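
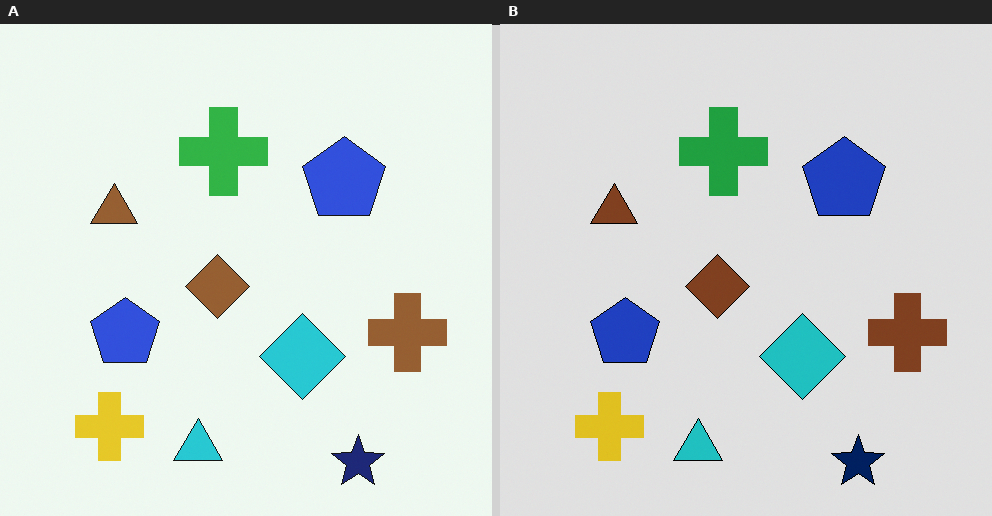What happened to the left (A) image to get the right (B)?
Moderately posterized.

Each flat color has snapped to a coarser quantized level — most visibly, the near-white background has dropped to a flat grey.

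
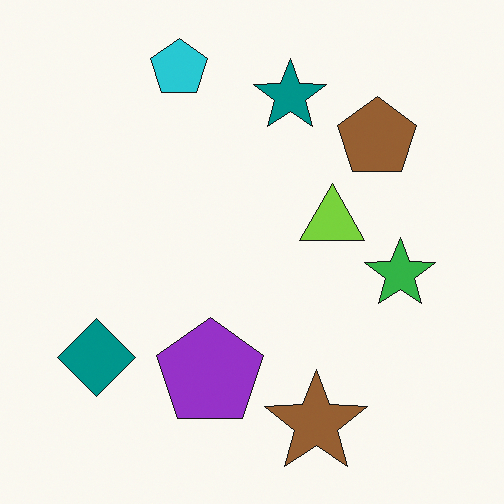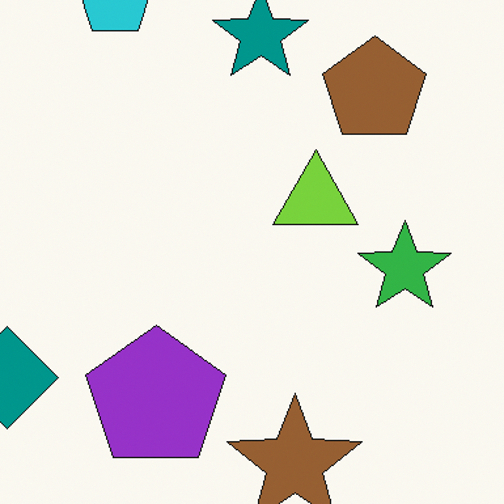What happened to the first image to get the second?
The transformation is: cropped to a modestly smaller region and rescaled.

The visible shapes are larger and the field of view is narrower; shapes near the original edges may be partly or wholly outside the frame — a crop-and-rescale.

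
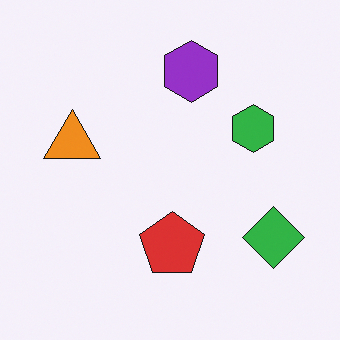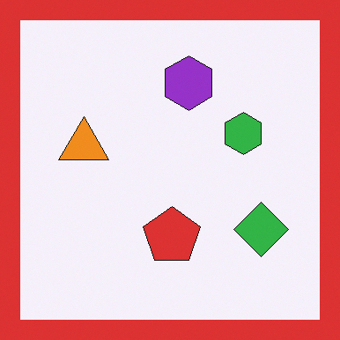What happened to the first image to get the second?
The transformation is: framed with a red border.

A solid red frame runs around the edge of the second image, with the content slightly shrunk inside it.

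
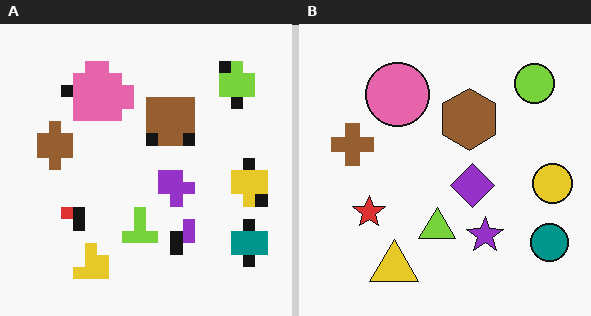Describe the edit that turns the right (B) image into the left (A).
The left (A) image is the right (B) heavily pixelated into large blocks.

Shapes are reduced to large square blocks; fine edges and outlines are lost — a downscale-then-upscale (mosaic) effect.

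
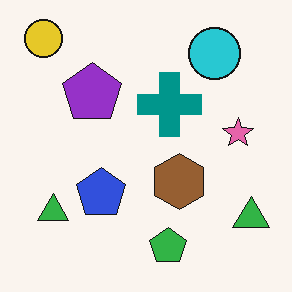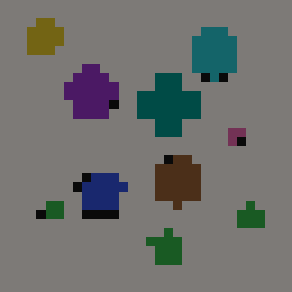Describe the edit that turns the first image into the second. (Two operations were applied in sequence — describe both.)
The image was darkened a lot, then heavily pixelated into large blocks.

Every pixel — background and shapes alike — is uniformly darkened. Shapes are reduced to large square blocks; fine edges and outlines are lost — a downscale-then-upscale (mosaic) effect.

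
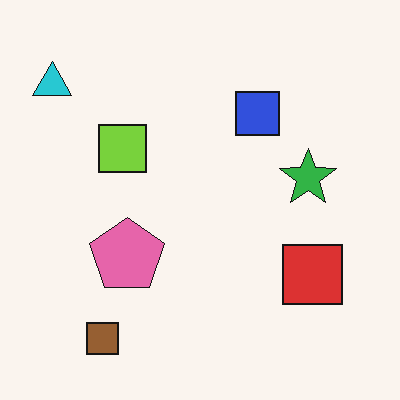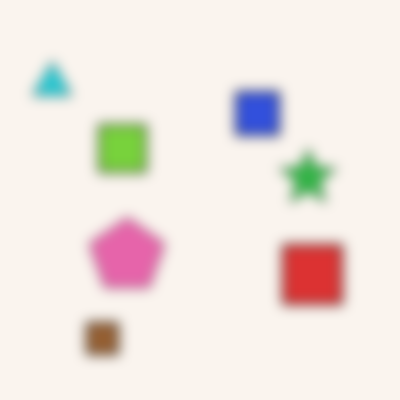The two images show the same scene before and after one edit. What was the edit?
Heavily blurred.

Shape edges and outlines are uniformly softened across the whole image.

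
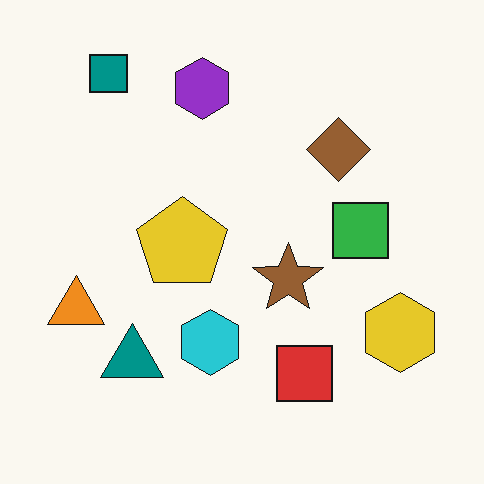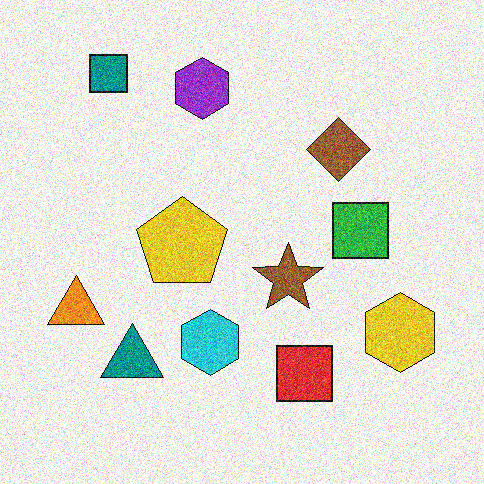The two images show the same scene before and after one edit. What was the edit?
This is the original image degraded with a thick layer of grain.

Random speckle covers the whole image, including the flat background.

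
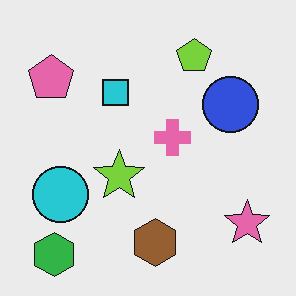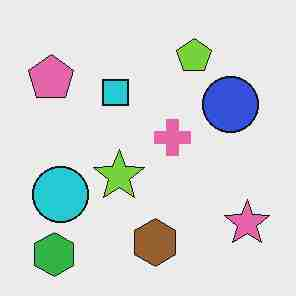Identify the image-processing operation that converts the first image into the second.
The second image is the first degraded with heavy JPEG compression.

Blocky 8×8 compression artifacts appear around shape edges and the flat background shows ringing — characteristic JPEG degradation.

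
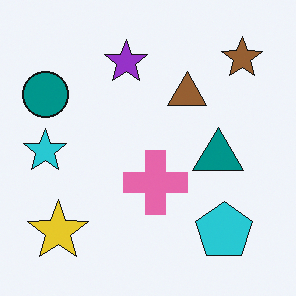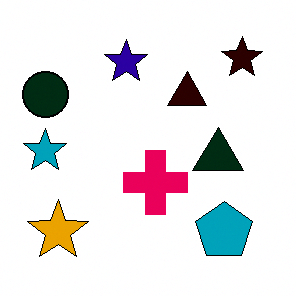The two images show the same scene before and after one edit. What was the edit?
This is the original image given much higher contrast.

Tones are pushed away from mid-grey across the whole image — a global contrast change.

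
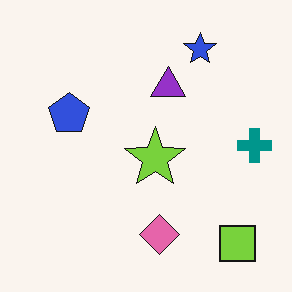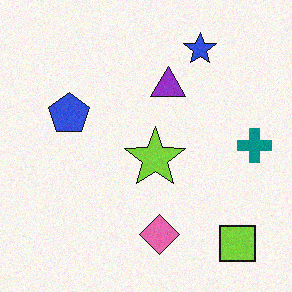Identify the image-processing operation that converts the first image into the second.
The transformation is: degraded with a light layer of grain.

Random speckle covers the whole image, including the flat background.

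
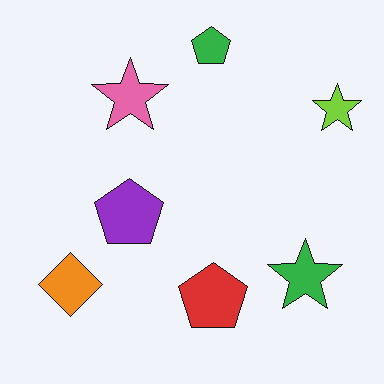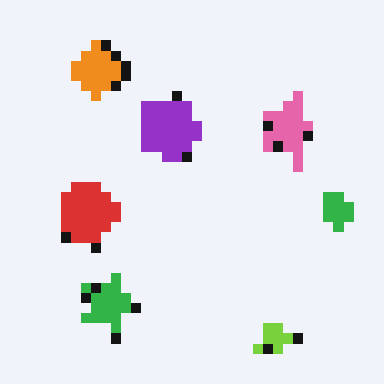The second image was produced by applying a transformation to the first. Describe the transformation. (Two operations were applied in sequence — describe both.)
Rotated 90° clockwise, then coarsely pixelated.

The lime star sits in the top-right of the first image and the bottom-right of the second — consistent with a whole-image 90° clockwise rotation. Shapes are reduced to large square blocks; fine edges and outlines are lost — a downscale-then-upscale (mosaic) effect.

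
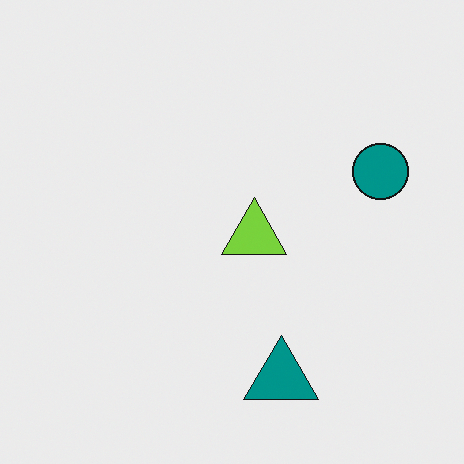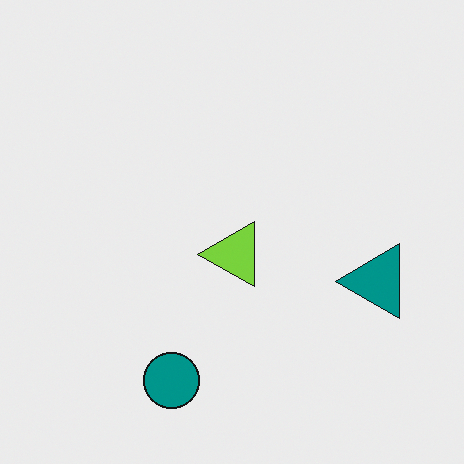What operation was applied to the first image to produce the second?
Transposed (reflected across the top-left ↔ bottom-right diagonal).

Shapes have swapped their row and column positions — what was in the top-right is now in the bottom-left — a diagonal reflection.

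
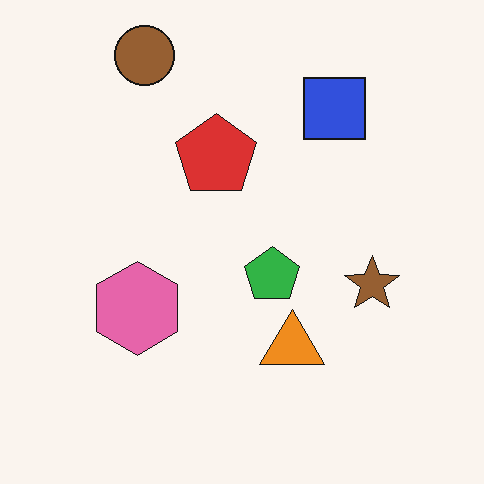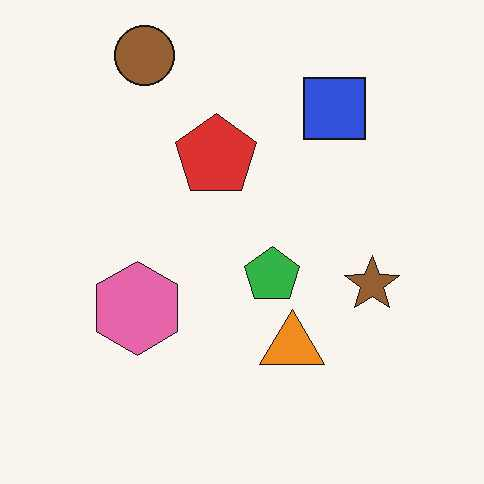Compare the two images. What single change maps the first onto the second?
The transformation is: given moderate JPEG compression.

Blocky 8×8 compression artifacts appear around shape edges and the flat background shows ringing — characteristic JPEG degradation.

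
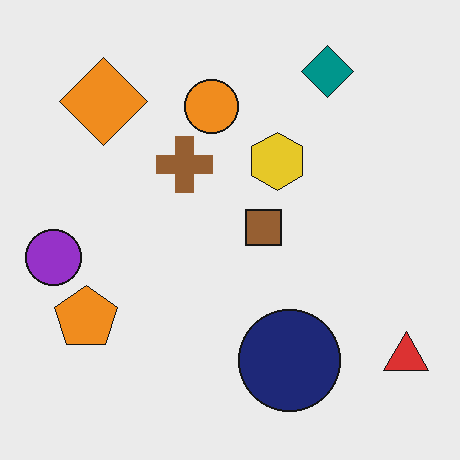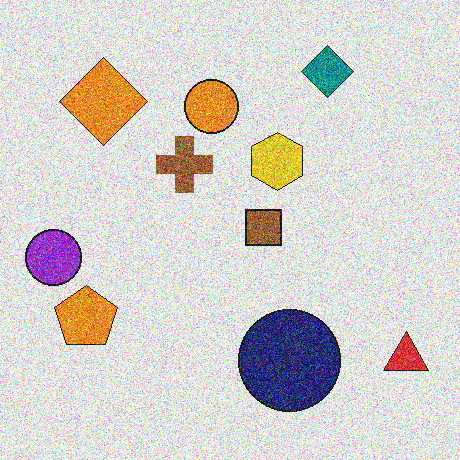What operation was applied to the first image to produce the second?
The image was degraded with strong gaussian noise.

Random speckle covers the whole image, including the flat background.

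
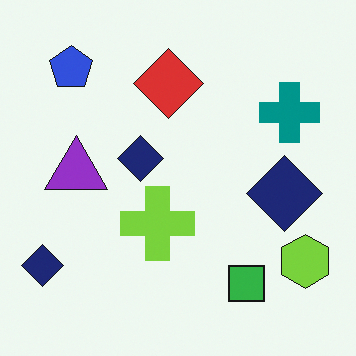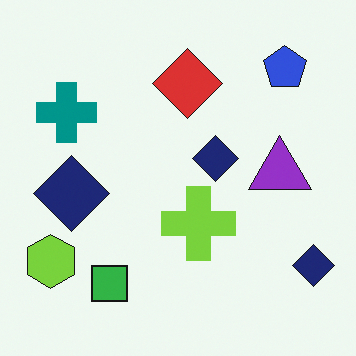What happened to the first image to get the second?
The transformation is: flipped horizontally (left ↔ right).

The lime hexagon is in the bottom-right of the first image and the bottom-left of the second — shapes on opposite sides of the vertical midline have swapped in a mirror flip.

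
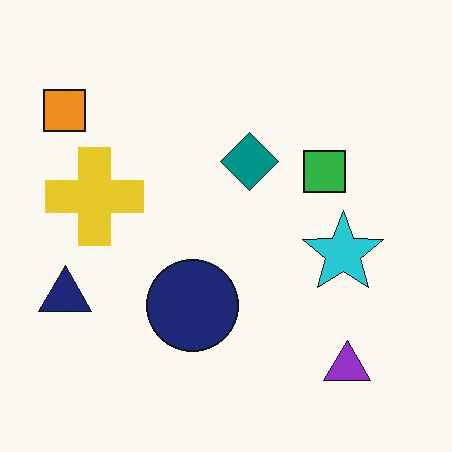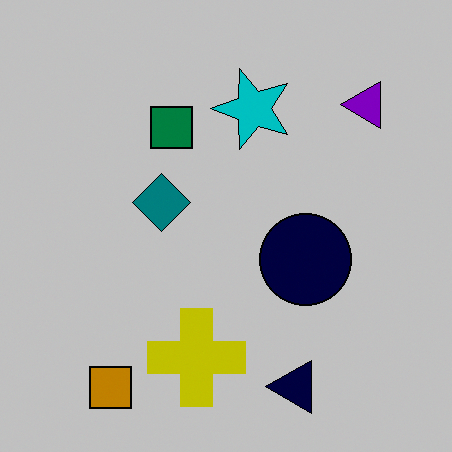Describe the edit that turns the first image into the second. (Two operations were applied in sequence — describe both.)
Aggressively posterized, then rotated 90° counter-clockwise.

Each flat color has snapped to a coarser quantized level — most visibly, the near-white background has dropped to a flat grey. The orange square sits in the top-left of the first image and the bottom-left of the second — consistent with a whole-image 90° counter-clockwise rotation.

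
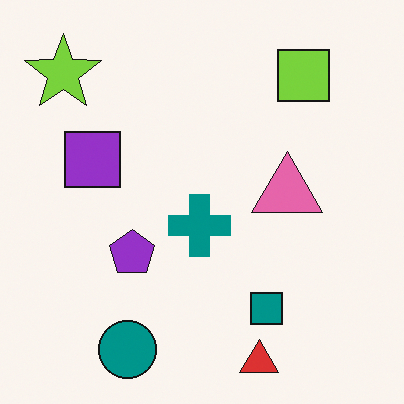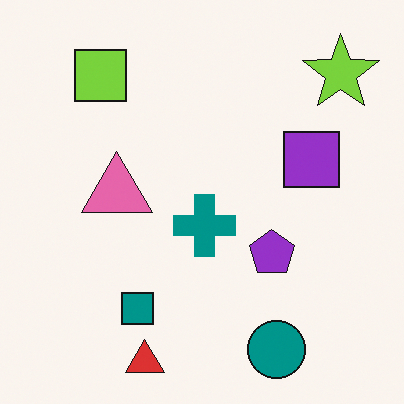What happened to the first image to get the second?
This is the original image flipped horizontally (left ↔ right).

The lime star is in the top-left of the first image and the top-right of the second — shapes on opposite sides of the vertical midline have swapped in a mirror flip.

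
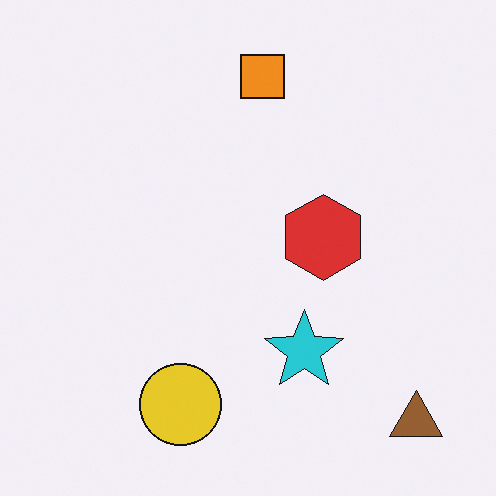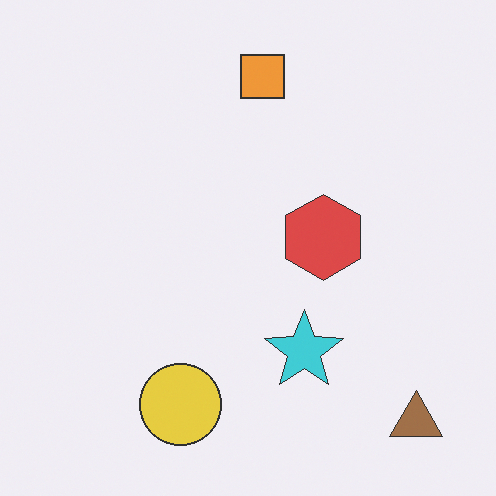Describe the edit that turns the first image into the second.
Given slightly reduced contrast.

Tones are pushed toward mid-grey across the whole image — a global contrast change.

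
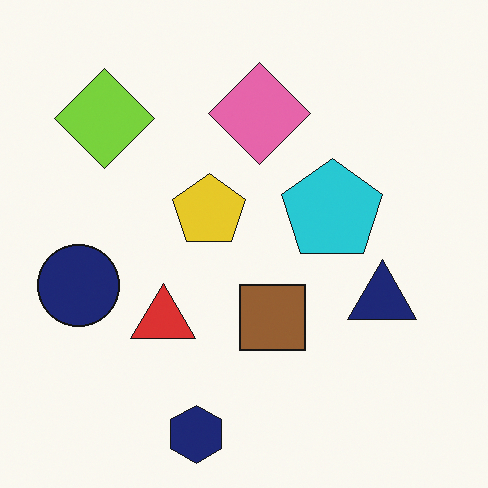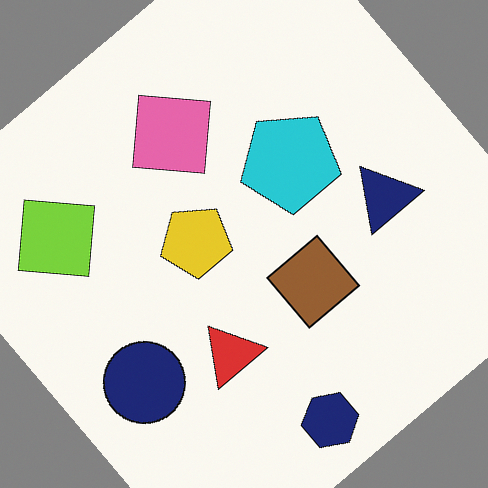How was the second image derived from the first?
This is the original image rotated counter-clockwise by a large amount — several tens of degrees.

Every shape is tilted by the same angle and the image corners show triangular fill wedges — a whole-image rotation by a non-right angle.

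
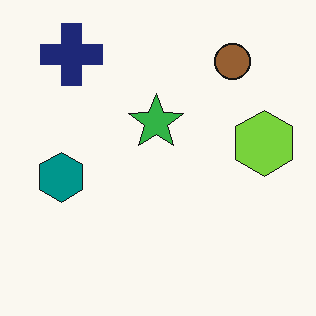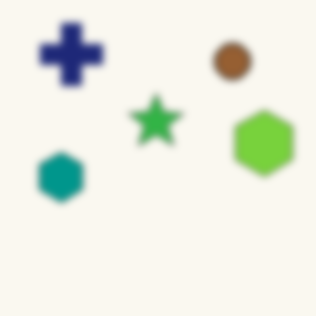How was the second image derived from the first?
This is the original image moderately blurred.

Shape edges and outlines are uniformly softened across the whole image.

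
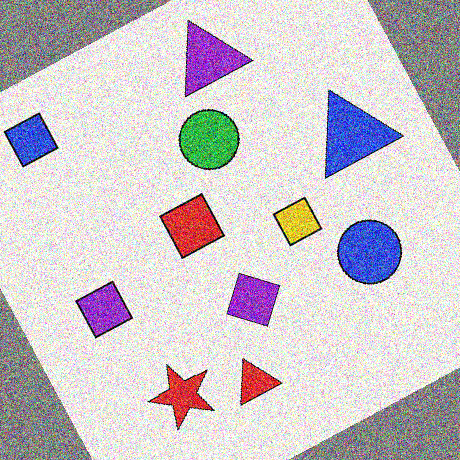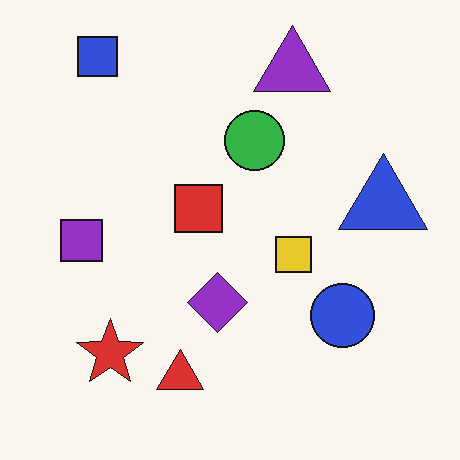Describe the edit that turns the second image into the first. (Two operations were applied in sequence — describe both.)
This is the original image rotated counter-clockwise by a moderate amount, then degraded with strong gaussian noise.

Every shape is tilted by the same angle and the image corners show triangular fill wedges — a whole-image rotation by a non-right angle. Random speckle covers the whole image, including the flat background.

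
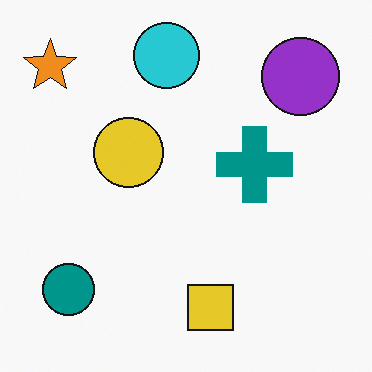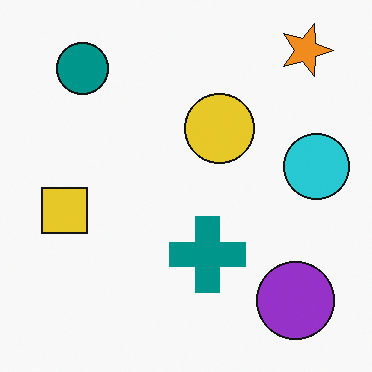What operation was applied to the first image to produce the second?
The second image is the first rotated 90° clockwise.

The orange star sits in the top-left of the first image and the top-right of the second — consistent with a whole-image 90° clockwise rotation.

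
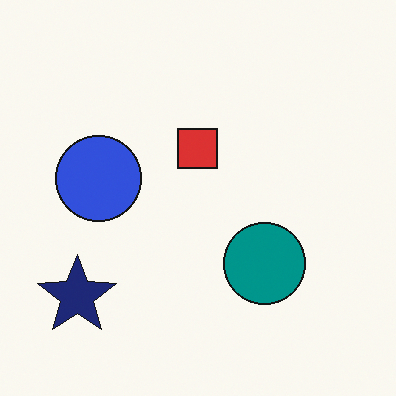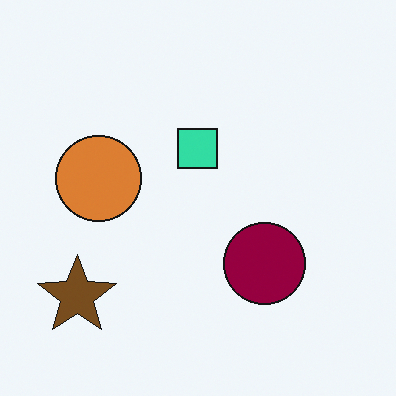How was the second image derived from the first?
It was hue-shifted by a large amount.

Every shape's color has rotated by the same amount around the hue wheel — a uniform hue shift.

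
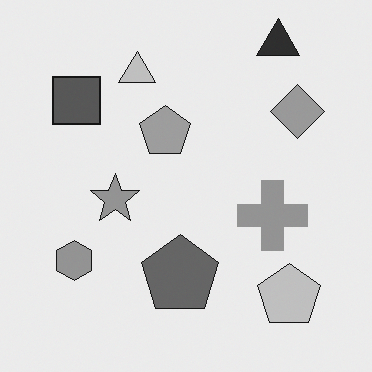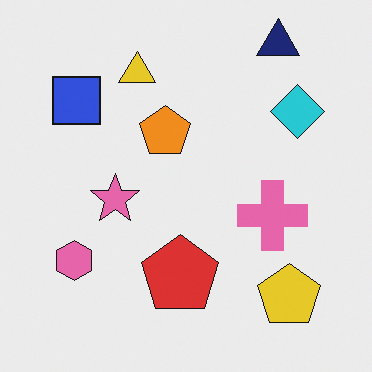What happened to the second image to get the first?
The first image is the second converted to grayscale.

All color is removed — every shape is now a shade of grey.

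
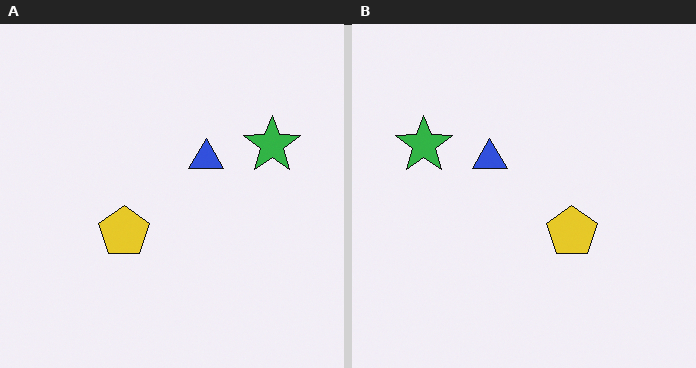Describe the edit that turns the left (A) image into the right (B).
It was flipped horizontally (left ↔ right).

The green star is in the right of the left (A) image and the left of the right (B) — shapes on opposite sides of the vertical midline have swapped in a mirror flip.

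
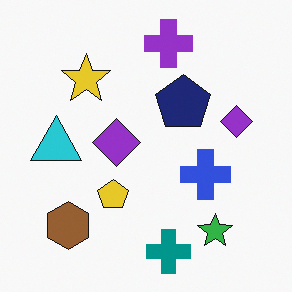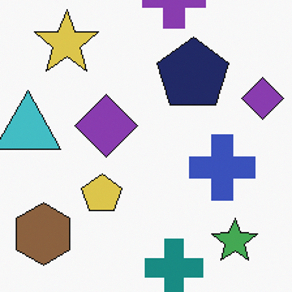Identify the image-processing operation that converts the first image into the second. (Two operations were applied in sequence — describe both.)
The image was slightly desaturated, then cropped to a modestly smaller region and rescaled.

All colors are more muted and greyish — a global saturation change. The visible shapes are larger and the field of view is narrower; shapes near the original edges may be partly or wholly outside the frame — a crop-and-rescale.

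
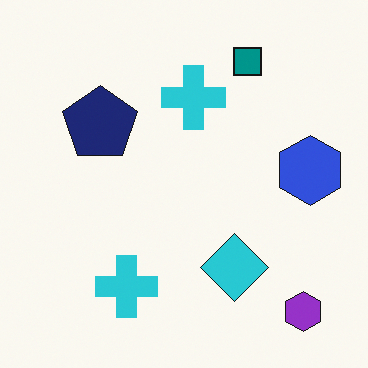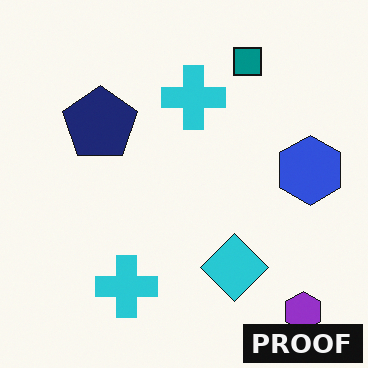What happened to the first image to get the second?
The second image is the first watermarked with the text "PROOF" in the lower-right corner.

A dark label reading "PROOF" appears in the lower-right corner.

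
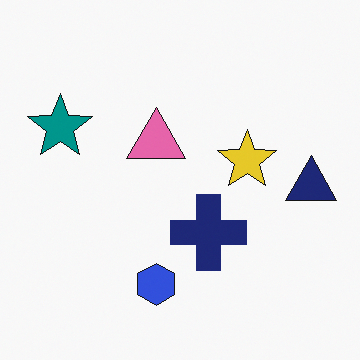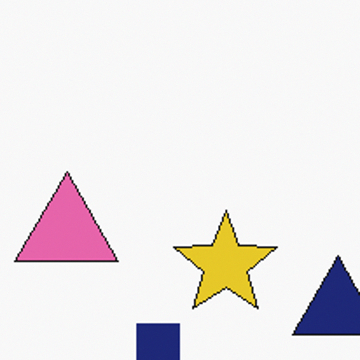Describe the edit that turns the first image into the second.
The transformation is: cropped tightly and scaled back up.

The visible shapes are larger and the field of view is narrower; shapes near the original edges may be partly or wholly outside the frame — a crop-and-rescale.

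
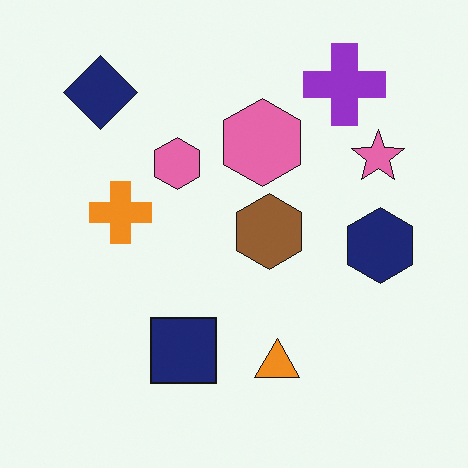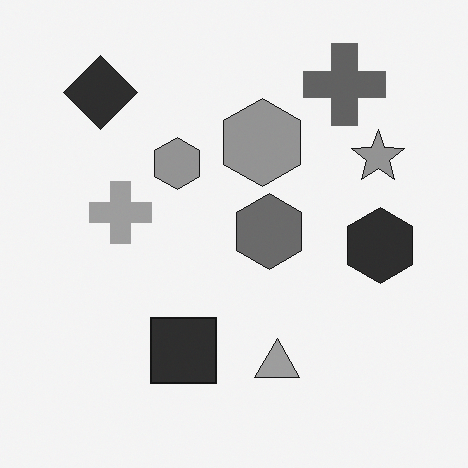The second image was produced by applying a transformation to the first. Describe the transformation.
The image was converted to grayscale.

All color is removed — every shape is now a shade of grey.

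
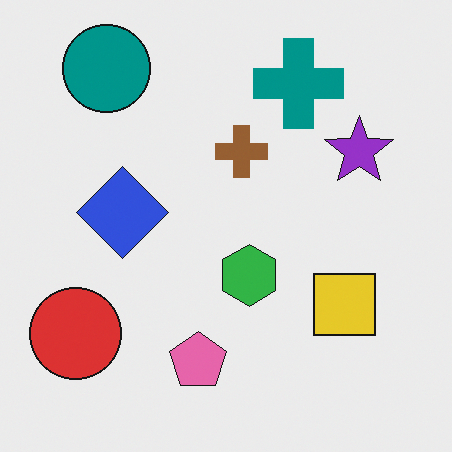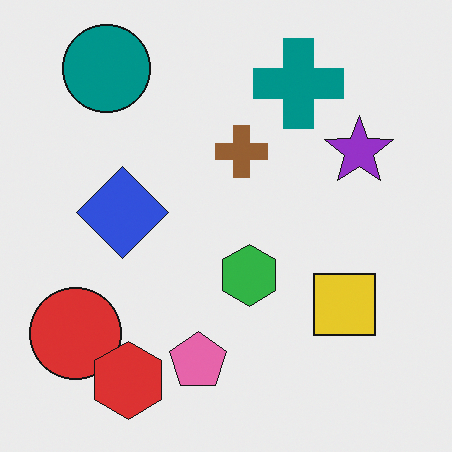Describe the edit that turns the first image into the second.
The image was overlaid with an additional red hexagon.

A red hexagon appears in the second image that is absent from the first.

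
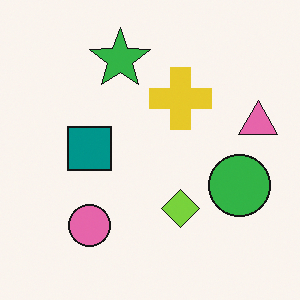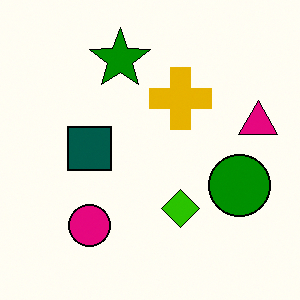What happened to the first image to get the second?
The second image is the first boosted in contrast.

Tones are pushed away from mid-grey across the whole image — a global contrast change.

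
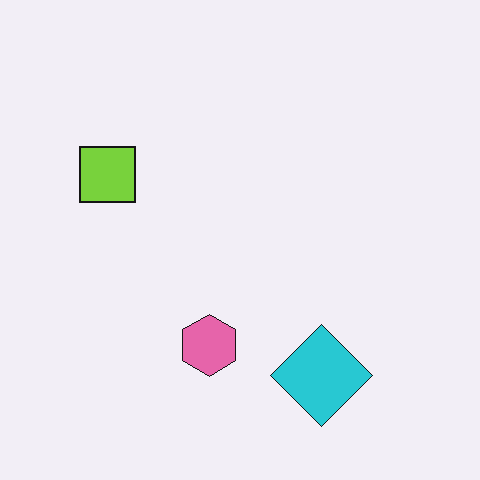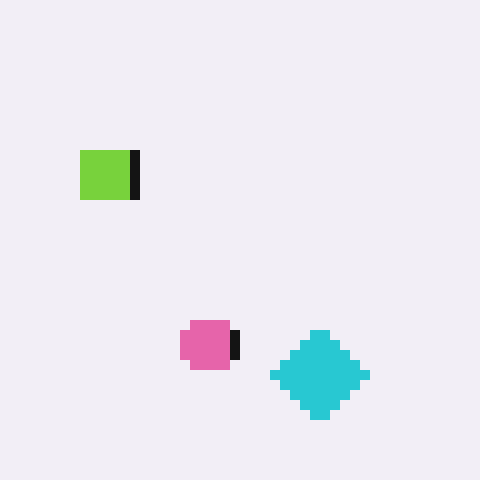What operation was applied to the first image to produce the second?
This is the original image heavily pixelated into large blocks.

Shapes are reduced to large square blocks; fine edges and outlines are lost — a downscale-then-upscale (mosaic) effect.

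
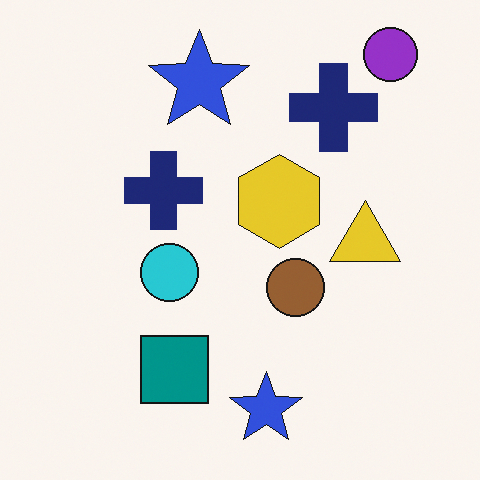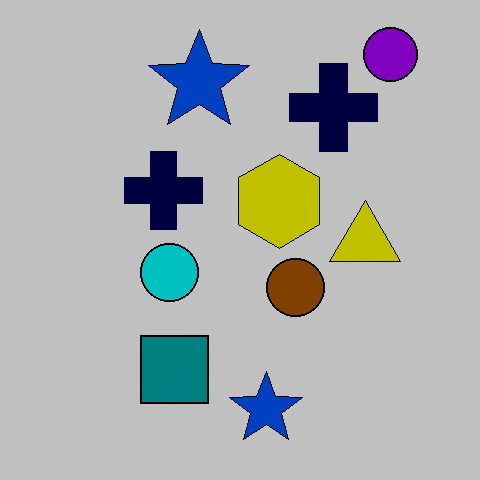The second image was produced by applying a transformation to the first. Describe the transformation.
It was heavily posterized to just a handful of flat colors.

Each flat color has snapped to a coarser quantized level — most visibly, the near-white background has dropped to a flat grey.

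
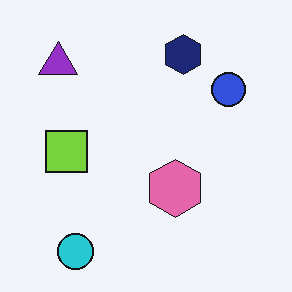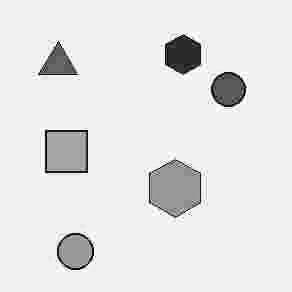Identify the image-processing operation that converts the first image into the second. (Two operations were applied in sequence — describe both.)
Degraded with heavy JPEG compression, then converted to grayscale.

Blocky 8×8 compression artifacts appear around shape edges and the flat background shows ringing — characteristic JPEG degradation. All color is removed — every shape is now a shade of grey.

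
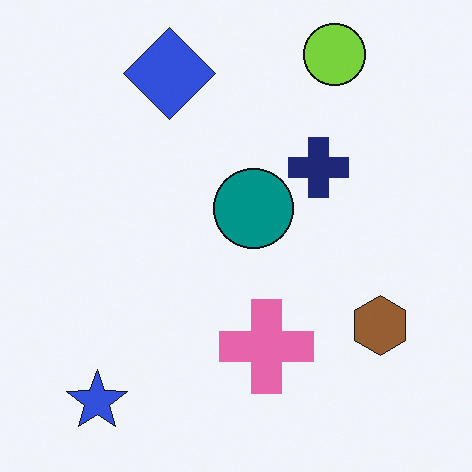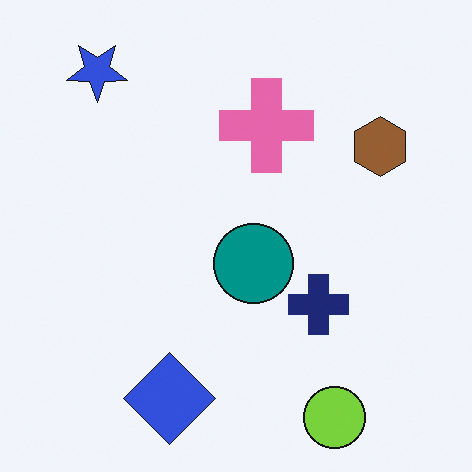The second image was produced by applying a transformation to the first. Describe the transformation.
The transformation is: flipped vertically (top ↔ bottom).

The lime circle is in the top-right of the first image and the bottom-right of the second — shapes on opposite sides of the horizontal midline have swapped in a mirror flip.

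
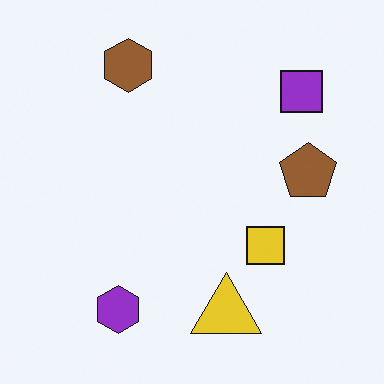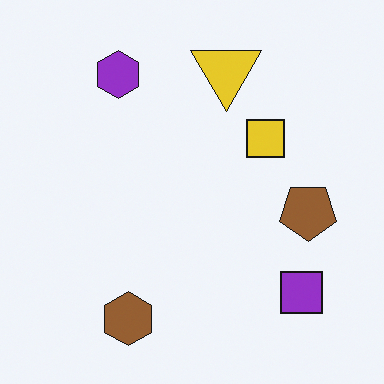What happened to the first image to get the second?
Flipped vertically (top ↔ bottom).

The brown hexagon is in the top of the first image and the bottom of the second — shapes on opposite sides of the horizontal midline have swapped in a mirror flip.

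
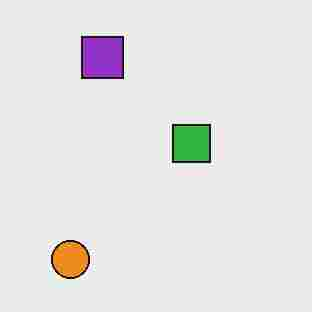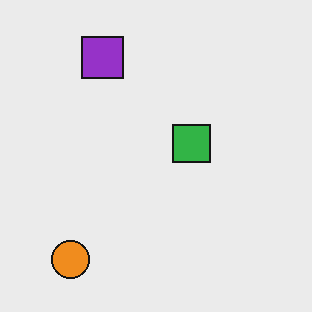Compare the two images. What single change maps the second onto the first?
Degraded with heavy JPEG compression.

Blocky 8×8 compression artifacts appear around shape edges and the flat background shows ringing — characteristic JPEG degradation.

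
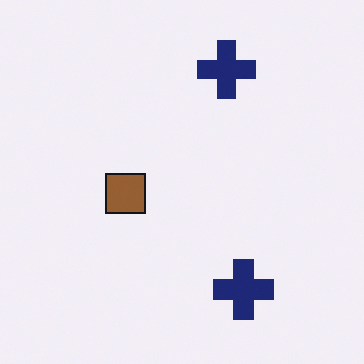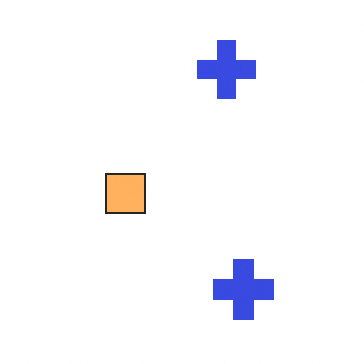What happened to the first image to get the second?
This is the original image brightened a lot.

Every pixel — background and shapes alike — is uniformly brightened.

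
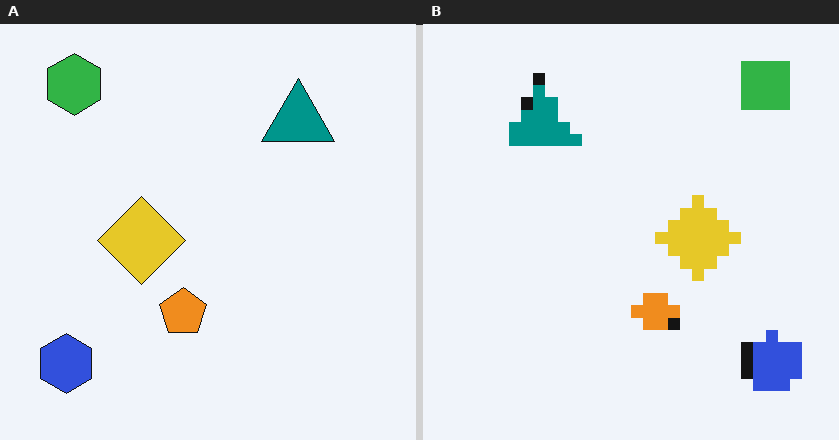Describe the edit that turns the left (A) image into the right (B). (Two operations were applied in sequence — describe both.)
It was flipped horizontally (left ↔ right), then coarsely pixelated.

The blue hexagon is in the bottom-left of the left (A) image and the bottom-right of the right (B) — shapes on opposite sides of the vertical midline have swapped in a mirror flip. Shapes are reduced to large square blocks; fine edges and outlines are lost — a downscale-then-upscale (mosaic) effect.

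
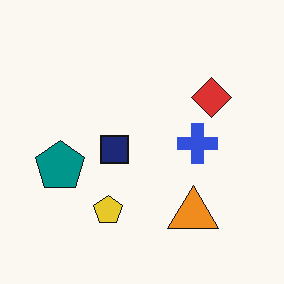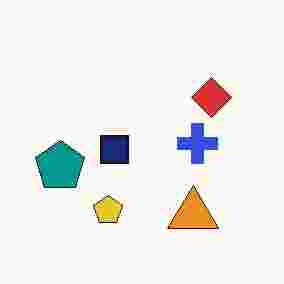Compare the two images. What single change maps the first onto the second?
The second image is the first heavily JPEG-compressed with obvious blocking artifacts.

Blocky 8×8 compression artifacts appear around shape edges and the flat background shows ringing — characteristic JPEG degradation.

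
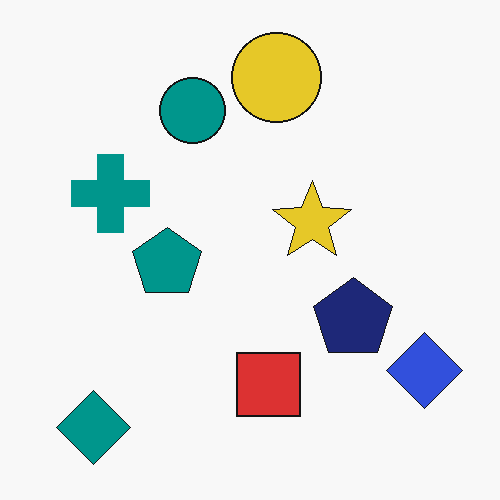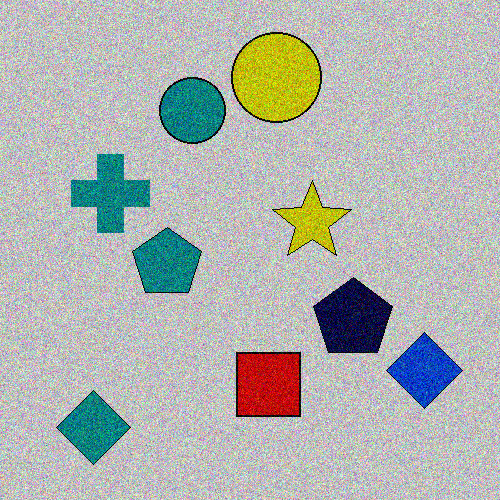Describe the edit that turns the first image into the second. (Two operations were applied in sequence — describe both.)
The image was aggressively posterized, then degraded with heavy additive noise.

Each flat color has snapped to a coarser quantized level — most visibly, the near-white background has dropped to a flat grey. Random speckle covers the whole image, including the flat background.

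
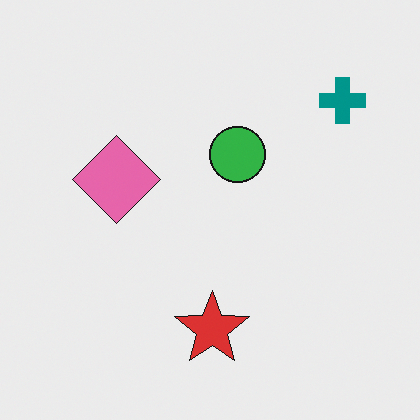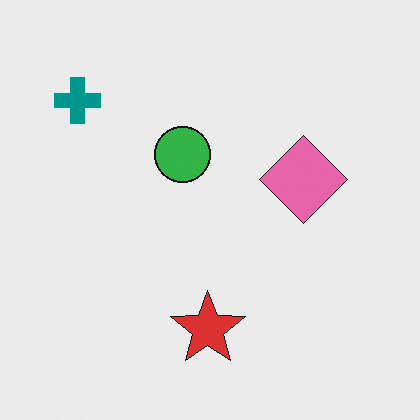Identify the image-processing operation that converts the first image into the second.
It was flipped horizontally (left ↔ right).

The teal cross is in the top-right of the first image and the top-left of the second — shapes on opposite sides of the vertical midline have swapped in a mirror flip.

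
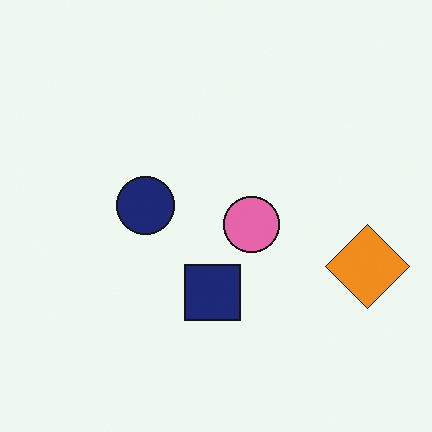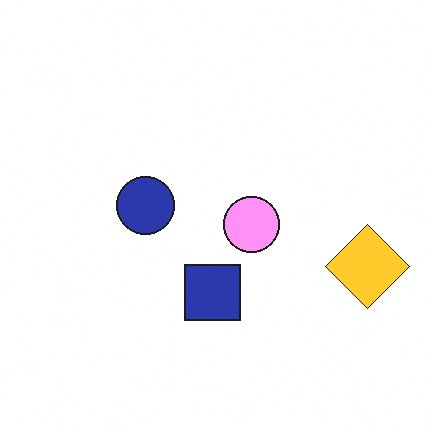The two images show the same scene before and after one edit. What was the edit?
Substantially brightened.

Every pixel — background and shapes alike — is uniformly brightened.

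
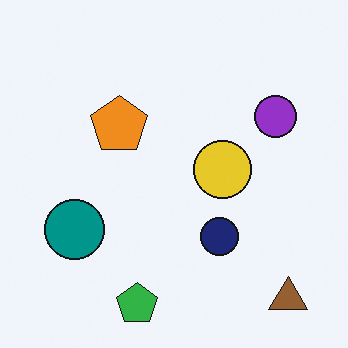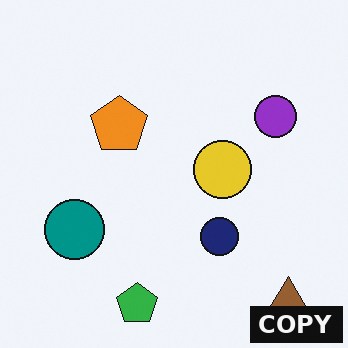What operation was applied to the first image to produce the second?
The image was watermarked with the text "COPY" in the lower-right corner.

A dark label reading "COPY" appears in the lower-right corner.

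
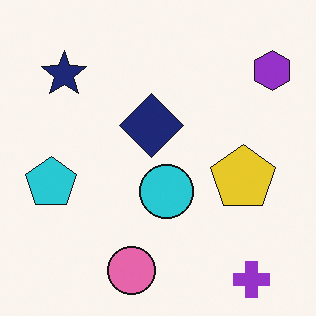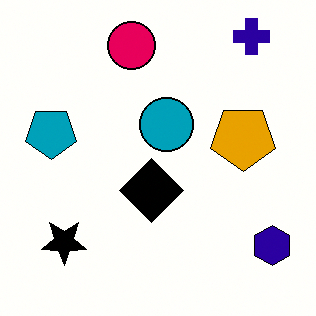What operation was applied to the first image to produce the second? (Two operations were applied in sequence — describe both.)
The second image is the first given much higher contrast, then flipped vertically (top ↔ bottom).

Tones are pushed away from mid-grey across the whole image — a global contrast change. The purple cross is in the bottom-right of the first image and the top-right of the second — shapes on opposite sides of the horizontal midline have swapped in a mirror flip.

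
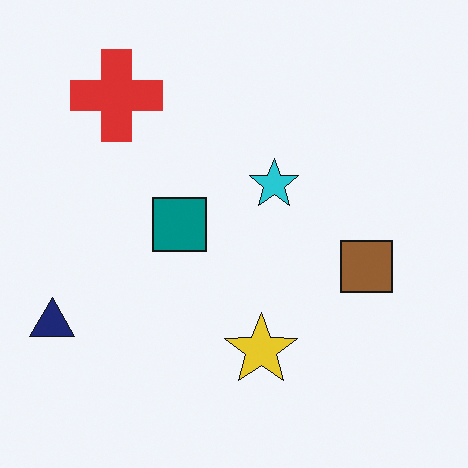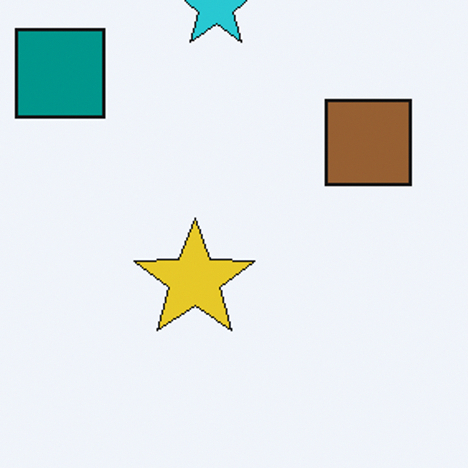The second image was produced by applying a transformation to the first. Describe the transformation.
This is the original image cropped tightly and scaled back up.

The visible shapes are larger and the field of view is narrower; shapes near the original edges may be partly or wholly outside the frame — a crop-and-rescale.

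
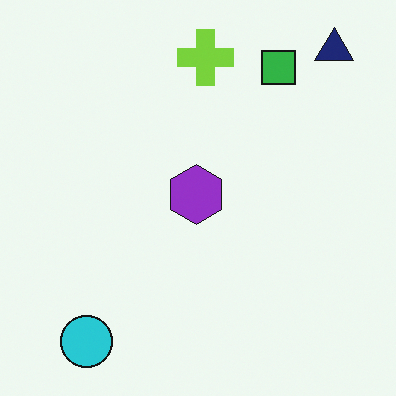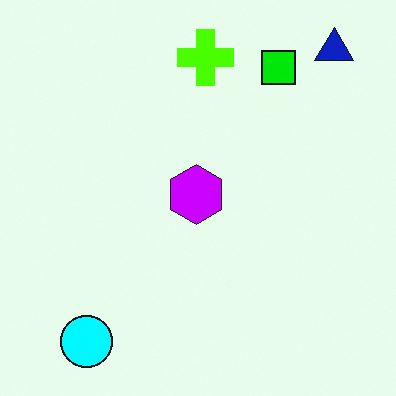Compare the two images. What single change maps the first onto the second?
Made much more vivid (saturation change).

All colors are more vivid — a global saturation change.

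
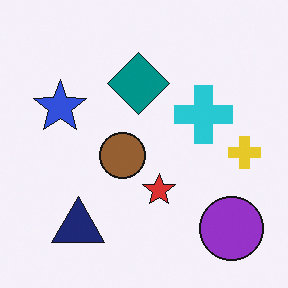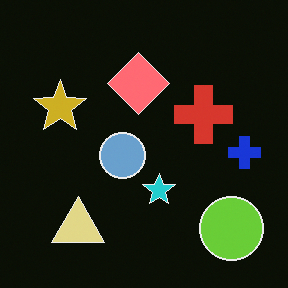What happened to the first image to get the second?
The image was color-inverted (negative).

The light background has become dark and every shape's color is its complement — a photographic negative.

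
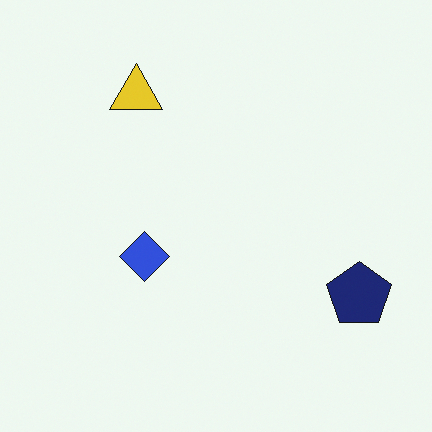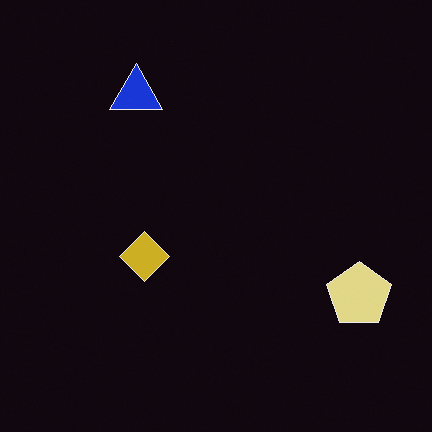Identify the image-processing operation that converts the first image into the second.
This is the original image color-inverted (negative).

The light background has become dark and every shape's color is its complement — a photographic negative.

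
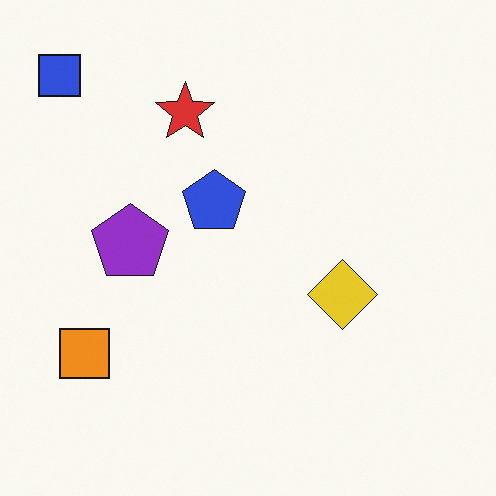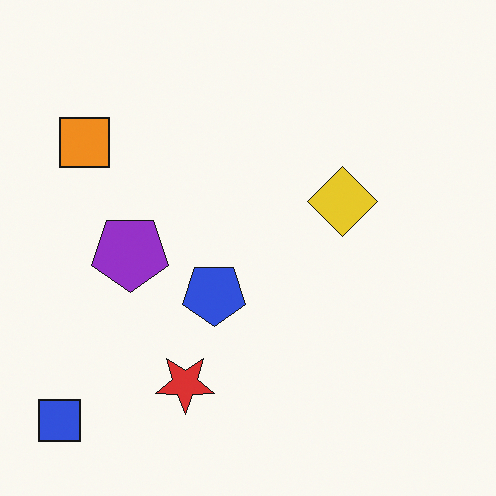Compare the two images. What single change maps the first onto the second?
It was flipped vertically (top ↔ bottom).

The blue square is in the top-left of the first image and the bottom-left of the second — shapes on opposite sides of the horizontal midline have swapped in a mirror flip.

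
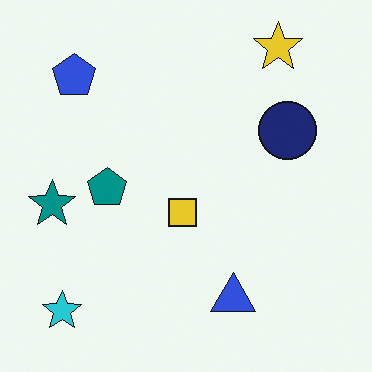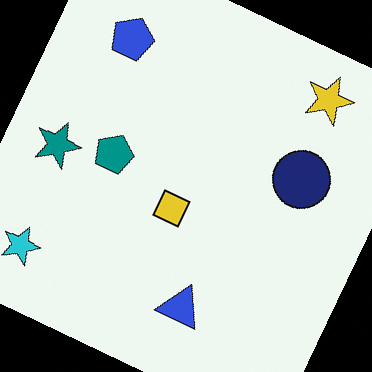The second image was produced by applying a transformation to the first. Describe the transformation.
Rotated clockwise by a clearly visible amount.

Every shape is tilted by the same angle and the image corners show triangular fill wedges — a whole-image rotation by a non-right angle.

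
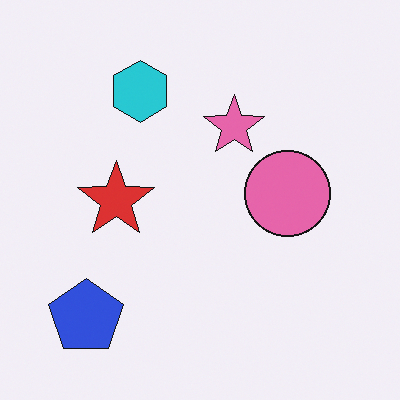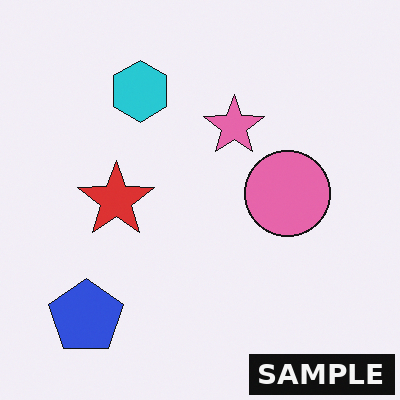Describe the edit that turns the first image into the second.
Watermarked with the text "SAMPLE" in the lower-right corner.

A dark label reading "SAMPLE" appears in the lower-right corner.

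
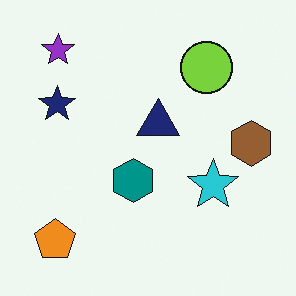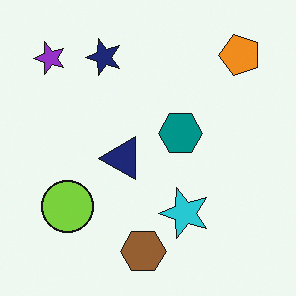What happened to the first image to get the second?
The image was transposed (reflected across the top-left ↔ bottom-right diagonal).

Shapes have swapped their row and column positions — what was in the top-right is now in the bottom-left — a diagonal reflection.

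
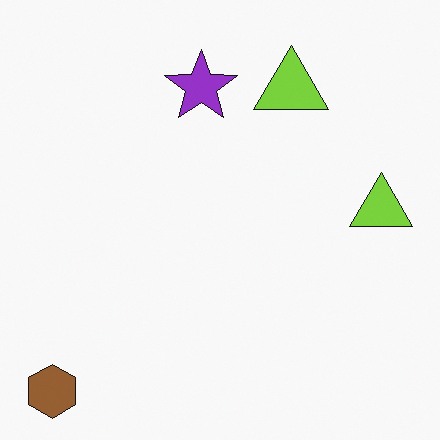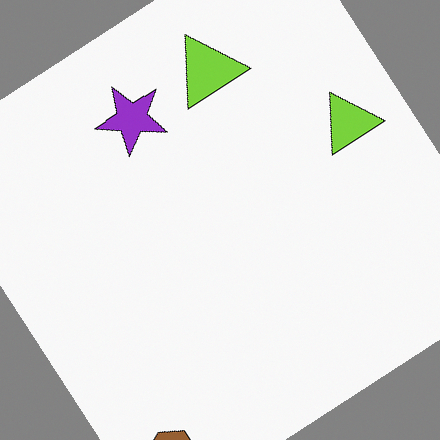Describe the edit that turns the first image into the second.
It was rotated counter-clockwise by a large amount — several tens of degrees.

Every shape is tilted by the same angle and the image corners show triangular fill wedges — a whole-image rotation by a non-right angle.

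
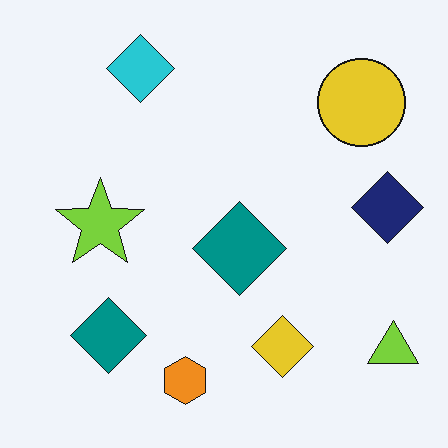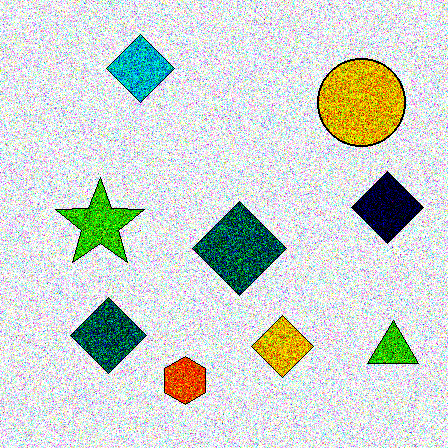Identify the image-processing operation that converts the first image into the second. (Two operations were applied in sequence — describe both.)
It was degraded with a thick layer of grain, then boosted in contrast.

Random speckle covers the whole image, including the flat background. Tones are pushed away from mid-grey across the whole image — a global contrast change.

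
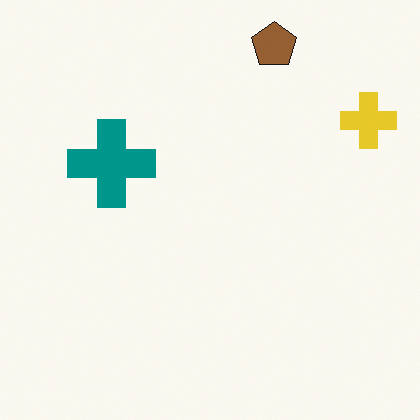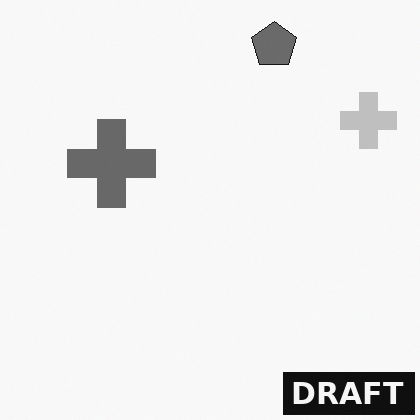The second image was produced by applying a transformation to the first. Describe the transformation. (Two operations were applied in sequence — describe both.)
The image was converted to grayscale, then watermarked with the text "DRAFT" in the lower-right corner.

All color is removed — every shape is now a shade of grey. A dark label reading "DRAFT" appears in the lower-right corner.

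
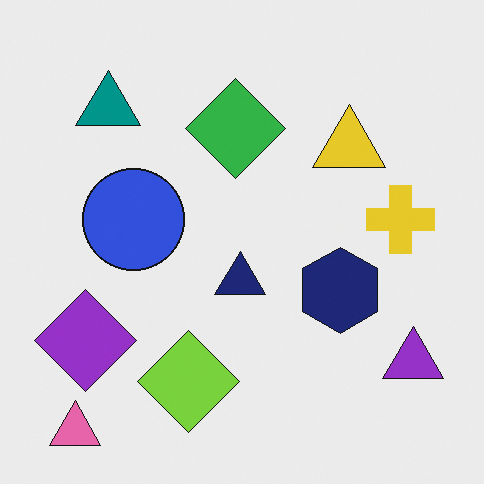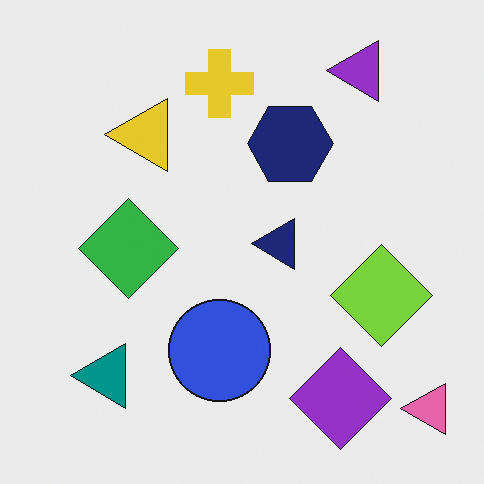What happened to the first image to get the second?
This is the original image rotated 90° counter-clockwise.

The pink triangle sits in the bottom-left of the first image and the bottom-right of the second — consistent with a whole-image 90° counter-clockwise rotation.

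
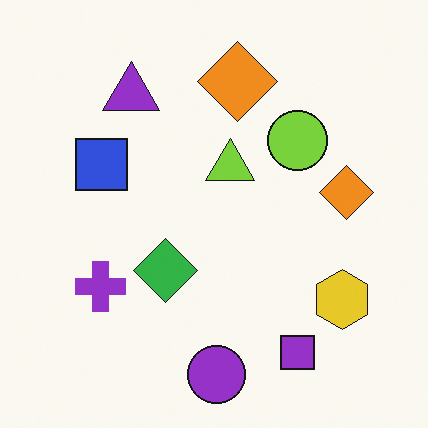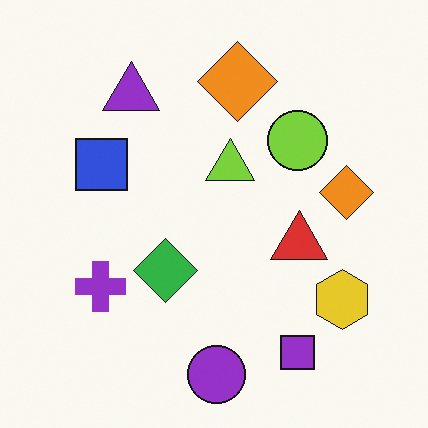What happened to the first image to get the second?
It was overlaid with an additional red triangle.

A red triangle appears in the second image that is absent from the first.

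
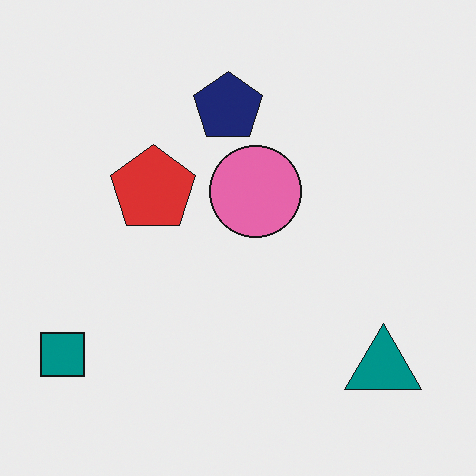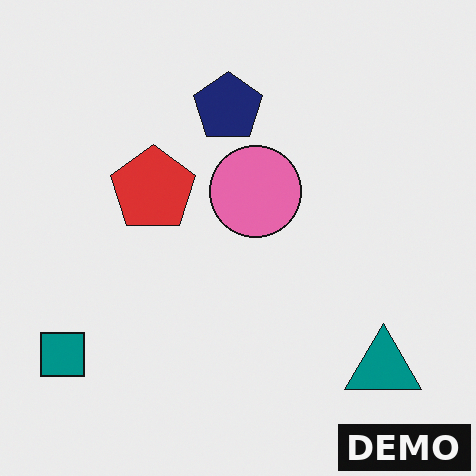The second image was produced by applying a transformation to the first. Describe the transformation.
This is the original image watermarked with the text "DEMO" in the lower-right corner.

A dark label reading "DEMO" appears in the lower-right corner.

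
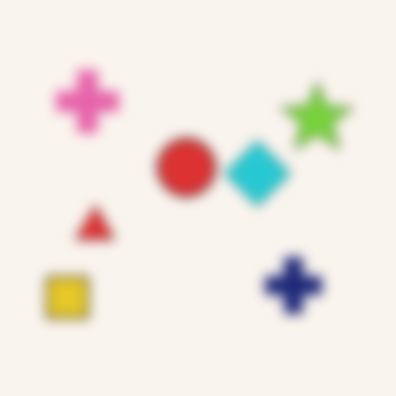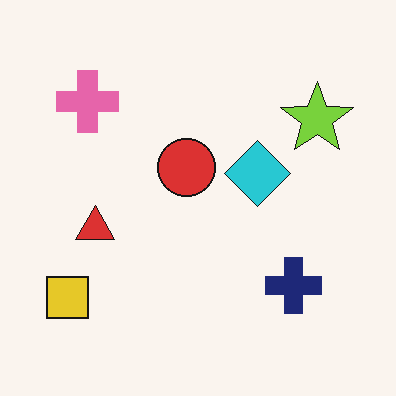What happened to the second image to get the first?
Heavily blurred.

Shape edges and outlines are uniformly softened across the whole image.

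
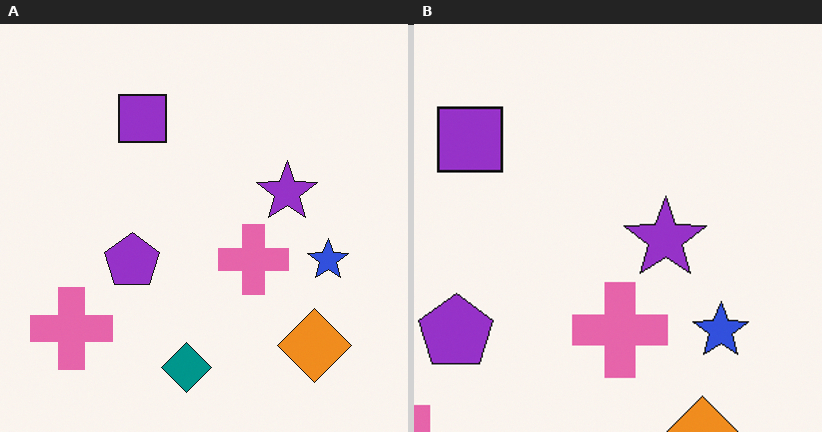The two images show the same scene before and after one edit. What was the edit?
The transformation is: cropped to a modestly smaller region and rescaled.

The visible shapes are larger and the field of view is narrower; shapes near the original edges may be partly or wholly outside the frame — a crop-and-rescale.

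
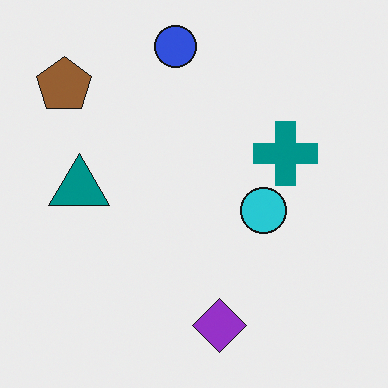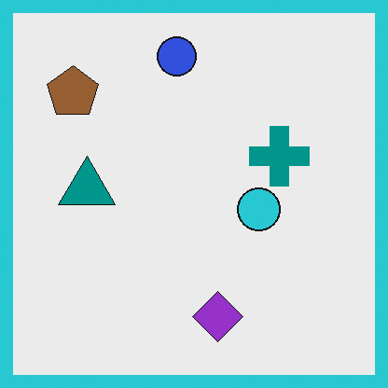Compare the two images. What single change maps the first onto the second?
The image was framed with a cyan border.

A solid cyan frame runs around the edge of the second image, with the content slightly shrunk inside it.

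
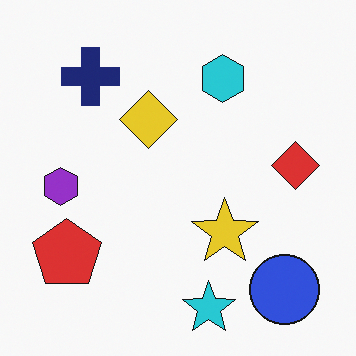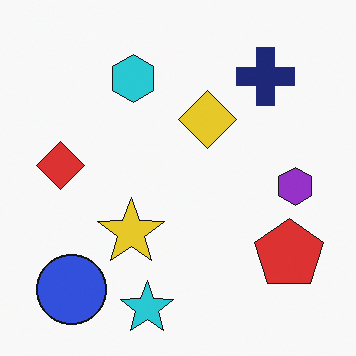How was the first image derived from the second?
The first image is the second flipped horizontally (left ↔ right).

The red diamond is in the left of the second image and the right of the first — shapes on opposite sides of the vertical midline have swapped in a mirror flip.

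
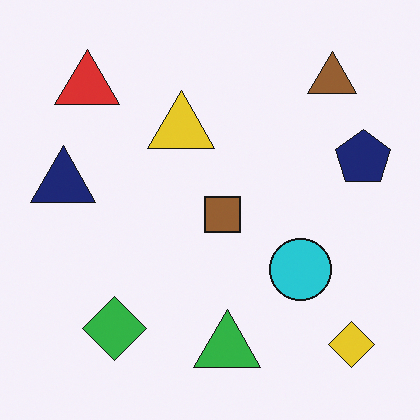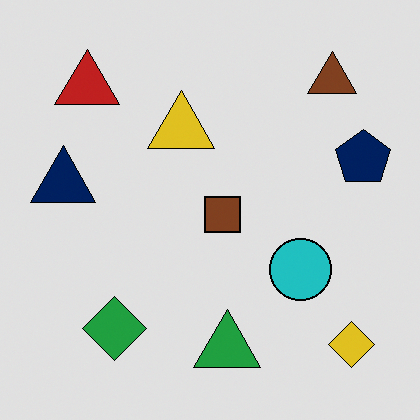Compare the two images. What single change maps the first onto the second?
The transformation is: moderately posterized.

Each flat color has snapped to a coarser quantized level — most visibly, the near-white background has dropped to a flat grey.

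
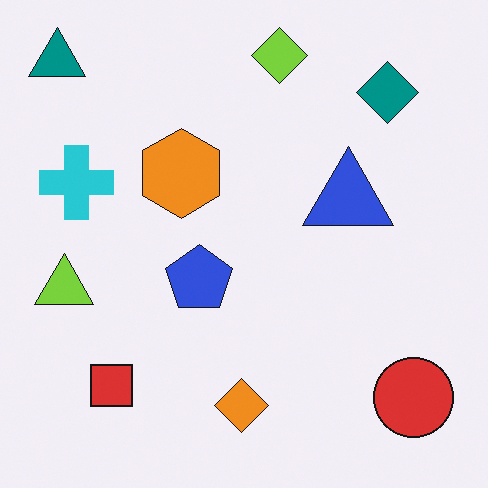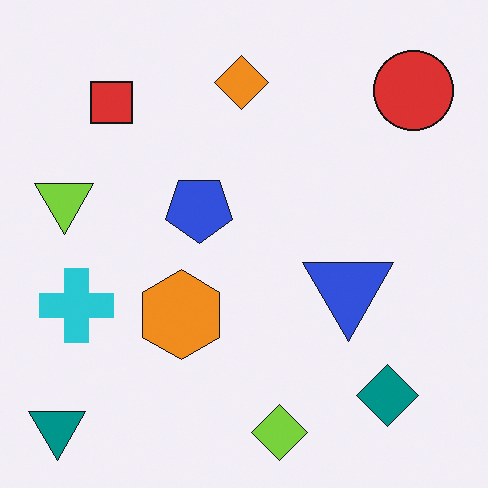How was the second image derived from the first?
The transformation is: flipped vertically (top ↔ bottom).

The lime diamond is in the top of the first image and the bottom of the second — shapes on opposite sides of the horizontal midline have swapped in a mirror flip.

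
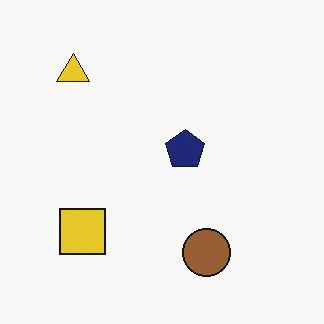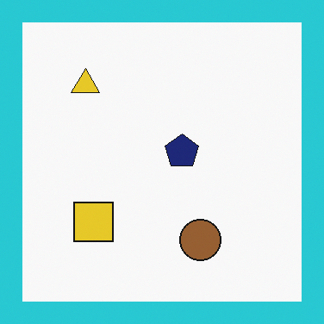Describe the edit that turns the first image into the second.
It was framed with a cyan border.

A solid cyan frame runs around the edge of the second image, with the content slightly shrunk inside it.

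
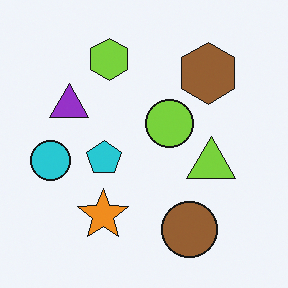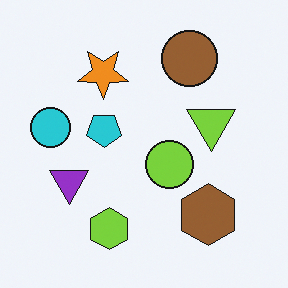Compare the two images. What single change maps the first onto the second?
The image was flipped vertically (top ↔ bottom).

The lime hexagon is in the top of the first image and the bottom of the second — shapes on opposite sides of the horizontal midline have swapped in a mirror flip.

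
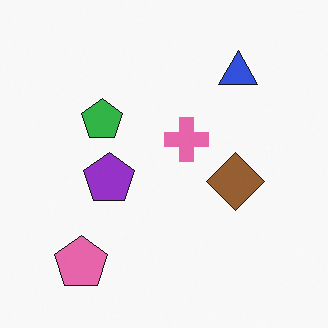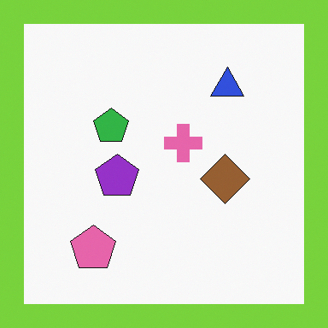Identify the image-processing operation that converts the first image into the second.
The transformation is: framed with a lime border.

A solid lime frame runs around the edge of the second image, with the content slightly shrunk inside it.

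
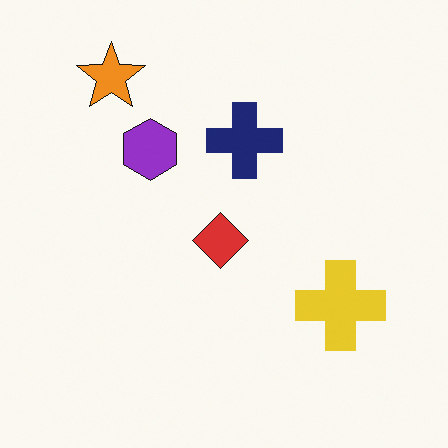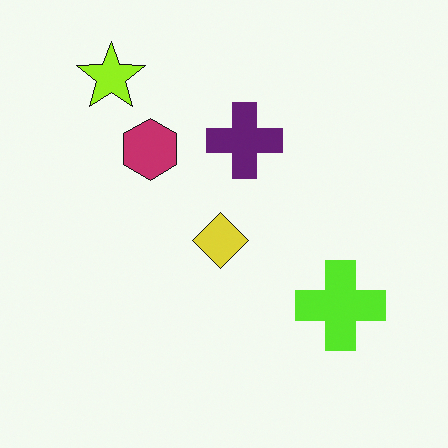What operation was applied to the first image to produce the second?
The image was hue-shifted by a small amount.

Every shape's color has rotated by the same amount around the hue wheel — a uniform hue shift.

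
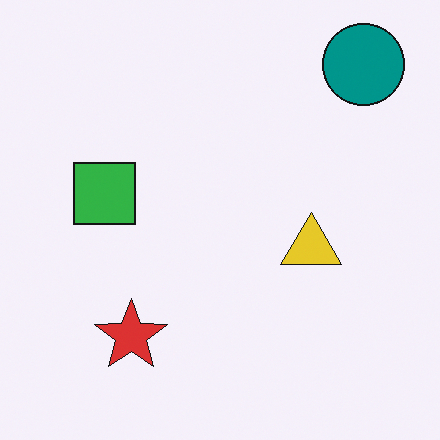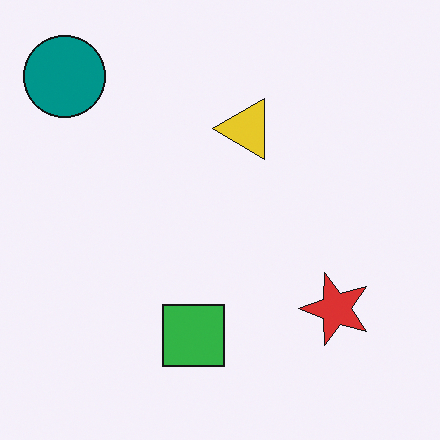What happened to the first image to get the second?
The second image is the first rotated 90° counter-clockwise.

The teal circle sits in the top-right of the first image and the top-left of the second — consistent with a whole-image 90° counter-clockwise rotation.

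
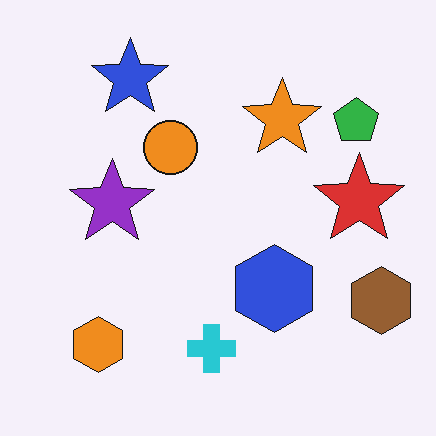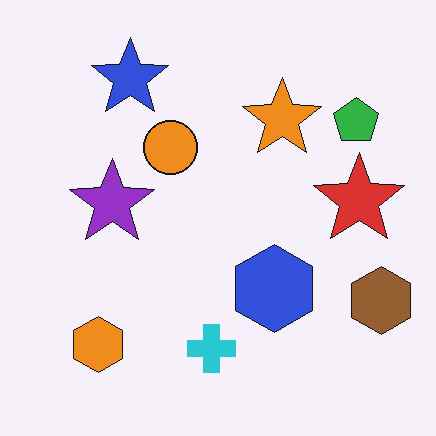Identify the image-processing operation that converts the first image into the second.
It was given moderate JPEG compression.

Blocky 8×8 compression artifacts appear around shape edges and the flat background shows ringing — characteristic JPEG degradation.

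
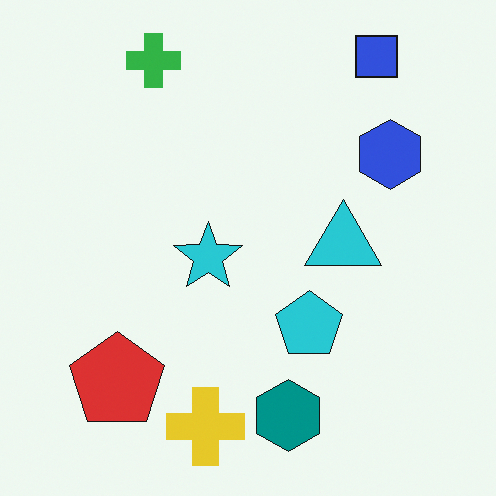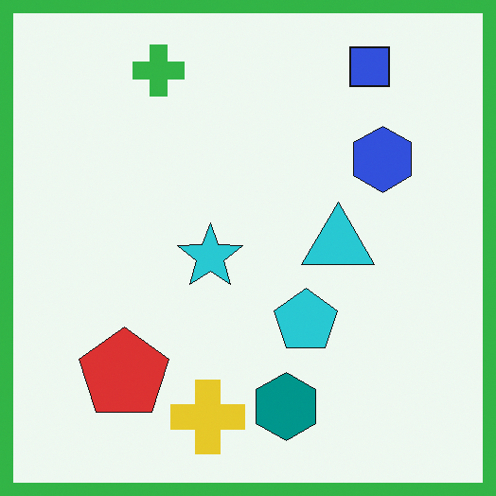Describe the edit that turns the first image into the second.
The transformation is: framed with a green border.

A solid green frame runs around the edge of the second image, with the content slightly shrunk inside it.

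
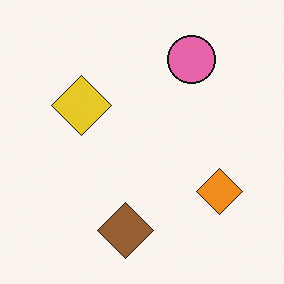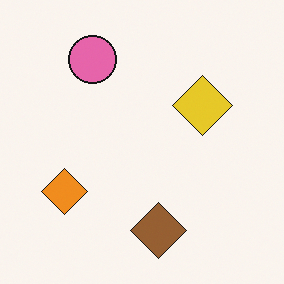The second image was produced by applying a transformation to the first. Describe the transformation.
The transformation is: flipped horizontally (left ↔ right).

The orange diamond is in the bottom-right of the first image and the bottom-left of the second — shapes on opposite sides of the vertical midline have swapped in a mirror flip.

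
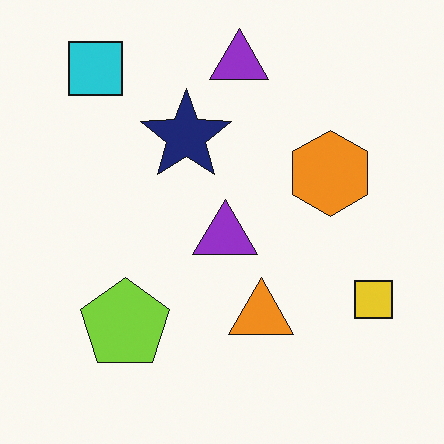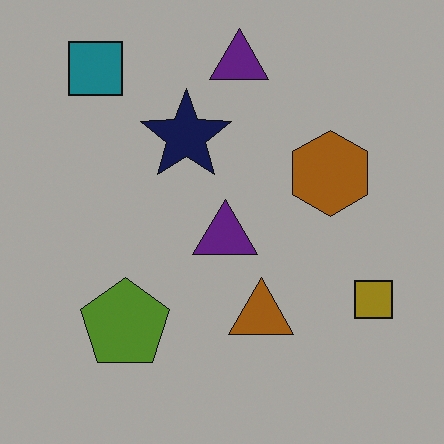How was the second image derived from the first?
The image was darkened a lot.

Every pixel — background and shapes alike — is uniformly darkened.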